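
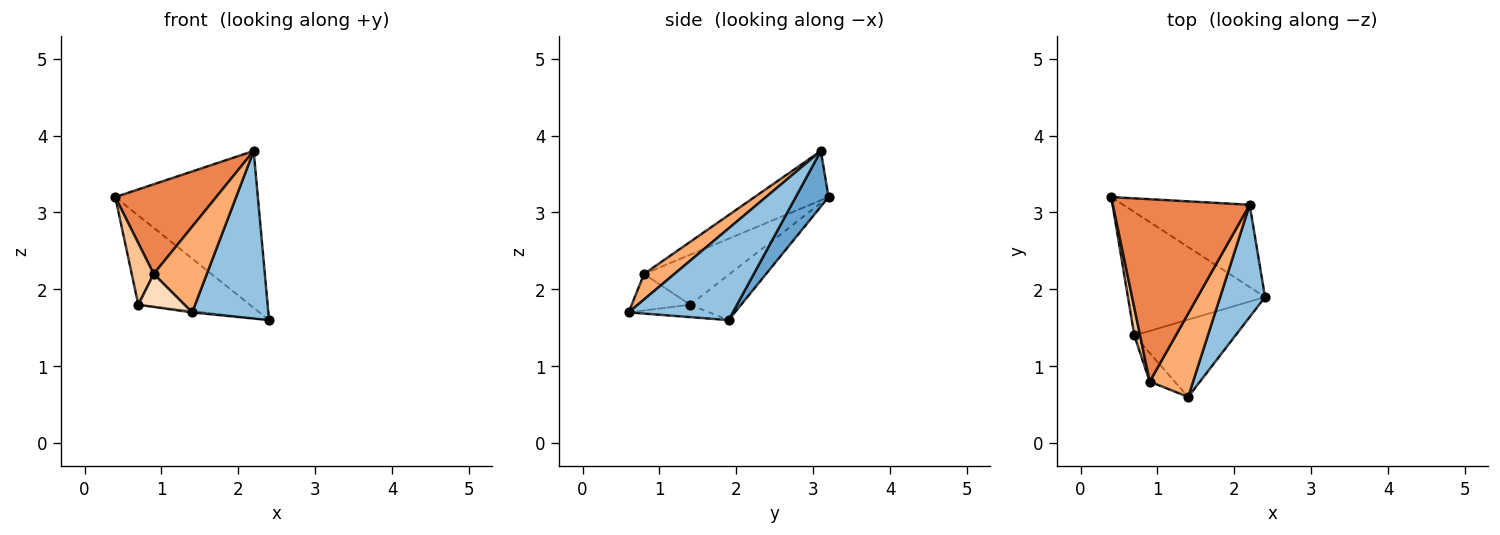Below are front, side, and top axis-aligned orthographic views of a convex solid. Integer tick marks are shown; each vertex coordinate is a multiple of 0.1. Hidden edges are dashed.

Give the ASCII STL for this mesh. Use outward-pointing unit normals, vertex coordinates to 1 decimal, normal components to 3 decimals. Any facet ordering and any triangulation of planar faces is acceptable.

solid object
 facet normal 0.200 0.868 -0.455
  outer loop
   vertex 2.2 3.1 3.8
   vertex 2.4 1.9 1.6
   vertex 0.4 3.2 3.2
  endloop
 endfacet
 facet normal 0.751 -0.549 0.368
  outer loop
   vertex 2.2 3.1 3.8
   vertex 1.4 0.6 1.7
   vertex 2.4 1.9 1.6
  endloop
 endfacet
 facet normal -0.259 0.566 -0.783
  outer loop
   vertex 0.7 1.4 1.8
   vertex 0.4 3.2 3.2
   vertex 2.4 1.9 1.6
  endloop
 endfacet
 facet normal -0.122 0.017 -0.992
  outer loop
   vertex 0.7 1.4 1.8
   vertex 2.4 1.9 1.6
   vertex 1.4 0.6 1.7
  endloop
 endfacet
 facet normal -0.308 -0.420 0.854
  outer loop
   vertex 0.9 0.8 2.2
   vertex 2.2 3.1 3.8
   vertex 0.4 3.2 3.2
  endloop
 endfacet
 facet normal 0.380 -0.663 0.645
  outer loop
   vertex 0.9 0.8 2.2
   vertex 1.4 0.6 1.7
   vertex 2.2 3.1 3.8
  endloop
 endfacet
 facet normal -0.963 -0.247 0.111
  outer loop
   vertex 0.9 0.8 2.2
   vertex 0.4 3.2 3.2
   vertex 0.7 1.4 1.8
  endloop
 endfacet
 facet normal -0.691 -0.546 -0.473
  outer loop
   vertex 0.9 0.8 2.2
   vertex 0.7 1.4 1.8
   vertex 1.4 0.6 1.7
  endloop
 endfacet
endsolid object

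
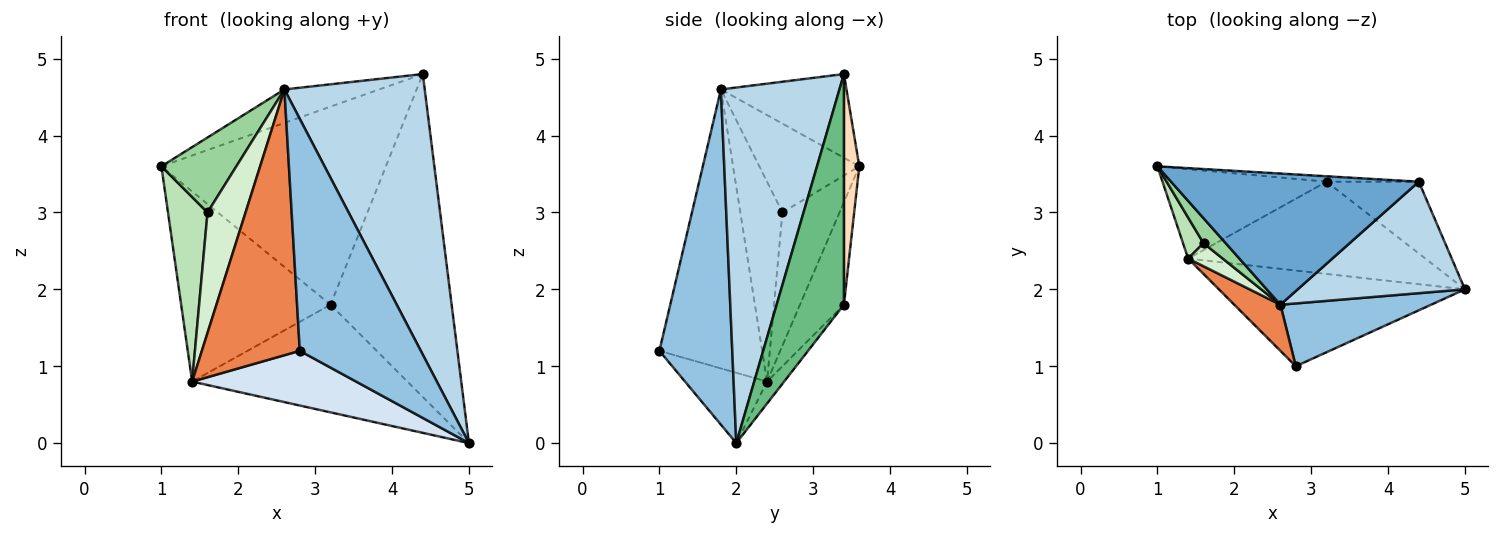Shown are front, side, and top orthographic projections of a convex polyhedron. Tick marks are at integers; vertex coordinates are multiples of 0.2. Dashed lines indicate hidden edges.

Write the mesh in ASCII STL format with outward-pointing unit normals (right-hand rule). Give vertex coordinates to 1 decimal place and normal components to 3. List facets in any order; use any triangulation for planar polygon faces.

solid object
 facet normal -0.311 0.235 0.921
  outer loop
   vertex 2.6 1.8 4.6
   vertex 4.4 3.4 4.8
   vertex 1.0 3.6 3.6
  endloop
 endfacet
 facet normal 0.503 -0.835 0.226
  outer loop
   vertex 2.6 1.8 4.6
   vertex 2.8 1.0 1.2
   vertex 5.0 2.0 0.0
  endloop
 endfacet
 facet normal 0.618 -0.731 0.290
  outer loop
   vertex 2.6 1.8 4.6
   vertex 5.0 2.0 0.0
   vertex 4.4 3.4 4.8
  endloop
 endfacet
 facet normal -0.241 -0.482 -0.843
  outer loop
   vertex 1.4 2.4 0.8
   vertex 5.0 2.0 0.0
   vertex 2.8 1.0 1.2
  endloop
 endfacet
 facet normal -0.719 -0.685 0.119
  outer loop
   vertex 1.4 2.4 0.8
   vertex 2.8 1.0 1.2
   vertex 2.6 1.8 4.6
  endloop
 endfacet
 facet normal -0.257 0.874 -0.411
  outer loop
   vertex 3.2 3.4 1.8
   vertex 1.4 2.4 0.8
   vertex 1.0 3.6 3.6
  endloop
 endfacet
 facet normal -0.060 0.758 -0.650
  outer loop
   vertex 3.2 3.4 1.8
   vertex 5.0 2.0 0.0
   vertex 1.4 2.4 0.8
  endloop
 endfacet
 facet normal 0.068 0.997 -0.027
  outer loop
   vertex 3.2 3.4 1.8
   vertex 1.0 3.6 3.6
   vertex 4.4 3.4 4.8
  endloop
 endfacet
 facet normal 0.477 0.858 -0.191
  outer loop
   vertex 3.2 3.4 1.8
   vertex 4.4 3.4 4.8
   vertex 5.0 2.0 0.0
  endloop
 endfacet
 facet normal -0.784 -0.588 0.196
  outer loop
   vertex 1.6 2.6 3.0
   vertex 2.6 1.8 4.6
   vertex 1.0 3.6 3.6
  endloop
 endfacet
 facet normal -0.816 -0.565 0.125
  outer loop
   vertex 1.6 2.6 3.0
   vertex 1.0 3.6 3.6
   vertex 1.4 2.4 0.8
  endloop
 endfacet
 facet normal -0.736 -0.665 0.127
  outer loop
   vertex 1.6 2.6 3.0
   vertex 1.4 2.4 0.8
   vertex 2.6 1.8 4.6
  endloop
 endfacet
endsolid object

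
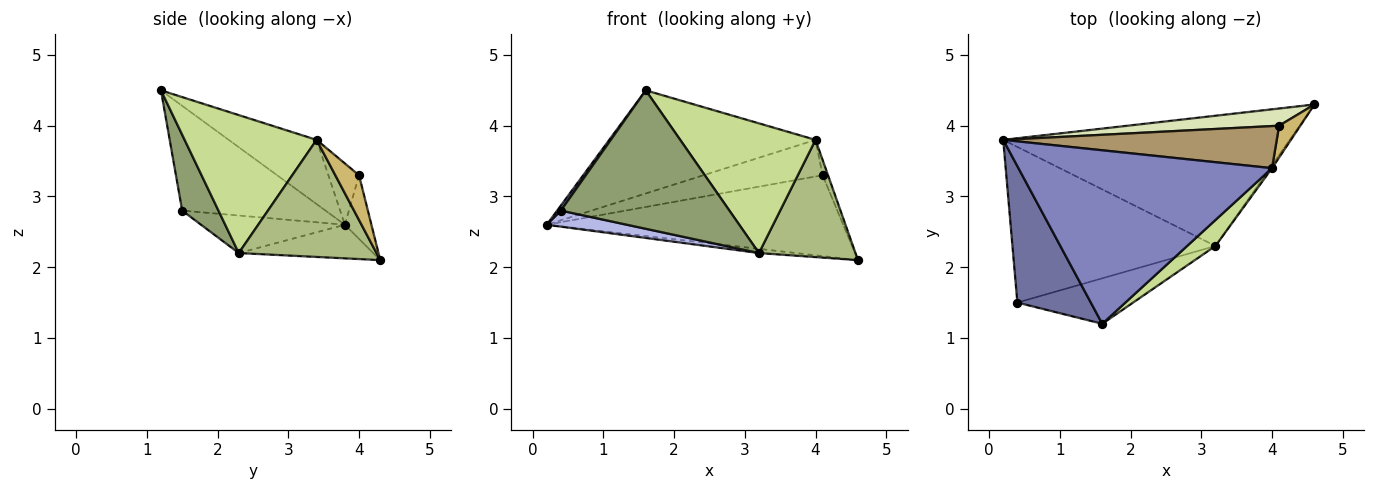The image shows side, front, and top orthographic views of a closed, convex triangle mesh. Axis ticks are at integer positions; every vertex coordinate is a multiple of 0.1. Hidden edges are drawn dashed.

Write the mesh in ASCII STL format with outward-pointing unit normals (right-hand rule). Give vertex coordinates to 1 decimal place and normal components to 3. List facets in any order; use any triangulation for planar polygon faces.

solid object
 facet normal -0.819 -0.021 0.574
  outer loop
   vertex 0.4 1.5 2.8
   vertex 1.6 1.2 4.5
   vertex 0.2 3.8 2.6
  endloop
 endfacet
 facet normal -0.213 0.499 0.840
  outer loop
   vertex 4.0 3.4 3.8
   vertex 0.2 3.8 2.6
   vertex 1.6 1.2 4.5
  endloop
 endfacet
 facet normal -0.116 0.032 -0.993
  outer loop
   vertex 3.2 2.3 2.2
   vertex 0.2 3.8 2.6
   vertex 4.6 4.3 2.1
  endloop
 endfacet
 facet normal -0.181 -0.101 -0.978
  outer loop
   vertex 3.2 2.3 2.2
   vertex 0.4 1.5 2.8
   vertex 0.2 3.8 2.6
  endloop
 endfacet
 facet normal 0.200 -0.931 -0.306
  outer loop
   vertex 3.2 2.3 2.2
   vertex 1.6 1.2 4.5
   vertex 0.4 1.5 2.8
  endloop
 endfacet
 facet normal 0.819 -0.574 -0.015
  outer loop
   vertex 3.2 2.3 2.2
   vertex 4.6 4.3 2.1
   vertex 4.0 3.4 3.8
  endloop
 endfacet
 facet normal 0.691 -0.709 0.142
  outer loop
   vertex 3.2 2.3 2.2
   vertex 4.0 3.4 3.8
   vertex 1.6 1.2 4.5
  endloop
 endfacet
 facet normal -0.087 0.974 0.207
  outer loop
   vertex 4.1 4.0 3.3
   vertex 4.6 4.3 2.1
   vertex 0.2 3.8 2.6
  endloop
 endfacet
 facet normal -0.167 0.647 0.744
  outer loop
   vertex 4.1 4.0 3.3
   vertex 0.2 3.8 2.6
   vertex 4.0 3.4 3.8
  endloop
 endfacet
 facet normal 0.885 0.202 0.419
  outer loop
   vertex 4.1 4.0 3.3
   vertex 4.0 3.4 3.8
   vertex 4.6 4.3 2.1
  endloop
 endfacet
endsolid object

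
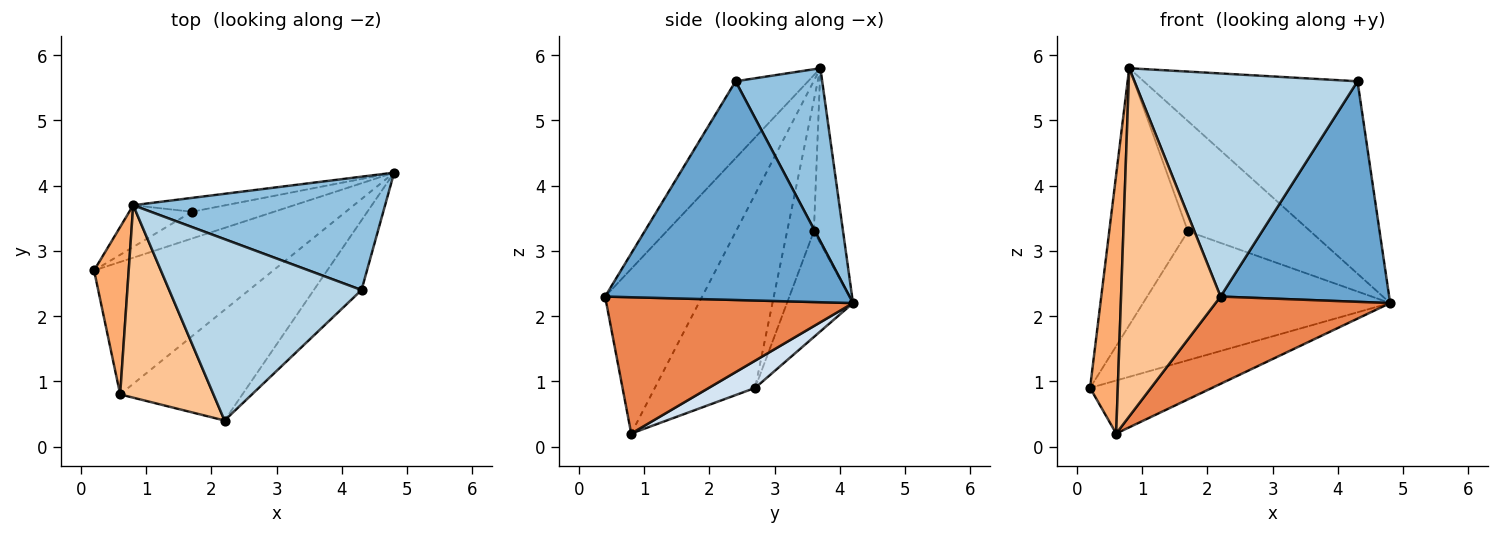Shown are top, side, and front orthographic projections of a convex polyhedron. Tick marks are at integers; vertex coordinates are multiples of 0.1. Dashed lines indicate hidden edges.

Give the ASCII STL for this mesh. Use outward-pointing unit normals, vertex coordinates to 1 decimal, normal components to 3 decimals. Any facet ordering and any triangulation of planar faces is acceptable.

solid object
 facet normal 0.810 -0.559 -0.177
  outer loop
   vertex 4.3 2.4 5.6
   vertex 2.2 0.4 2.3
   vertex 4.8 4.2 2.2
  endloop
 endfacet
 facet normal 0.330 0.814 0.479
  outer loop
   vertex 4.3 2.4 5.6
   vertex 4.8 4.2 2.2
   vertex 0.8 3.7 5.8
  endloop
 endfacet
 facet normal -0.245 -0.752 0.612
  outer loop
   vertex 4.3 2.4 5.6
   vertex 0.8 3.7 5.8
   vertex 2.2 0.4 2.3
  endloop
 endfacet
 facet normal 0.140 0.368 -0.919
  outer loop
   vertex 0.6 0.8 0.2
   vertex 0.2 2.7 0.9
   vertex 4.8 4.2 2.2
  endloop
 endfacet
 facet normal 0.659 -0.466 -0.591
  outer loop
   vertex 0.6 0.8 0.2
   vertex 4.8 4.2 2.2
   vertex 2.2 0.4 2.3
  endloop
 endfacet
 facet normal -0.950 -0.263 0.170
  outer loop
   vertex 0.6 0.8 0.2
   vertex 0.8 3.7 5.8
   vertex 0.2 2.7 0.9
  endloop
 endfacet
 facet normal -0.649 -0.666 0.368
  outer loop
   vertex 0.6 0.8 0.2
   vertex 2.2 0.4 2.3
   vertex 0.8 3.7 5.8
  endloop
 endfacet
 facet normal -0.253 0.947 -0.197
  outer loop
   vertex 1.7 3.6 3.3
   vertex 4.8 4.2 2.2
   vertex 0.2 2.7 0.9
  endloop
 endfacet
 facet normal -0.318 0.936 -0.152
  outer loop
   vertex 1.7 3.6 3.3
   vertex 0.2 2.7 0.9
   vertex 0.8 3.7 5.8
  endloop
 endfacet
 facet normal -0.230 0.966 -0.121
  outer loop
   vertex 1.7 3.6 3.3
   vertex 0.8 3.7 5.8
   vertex 4.8 4.2 2.2
  endloop
 endfacet
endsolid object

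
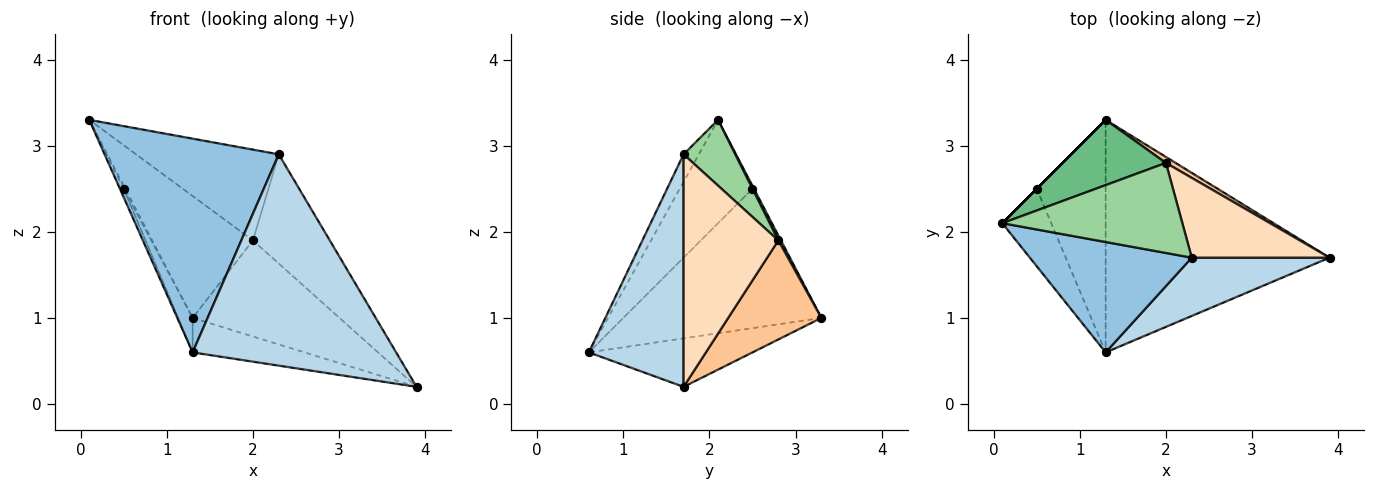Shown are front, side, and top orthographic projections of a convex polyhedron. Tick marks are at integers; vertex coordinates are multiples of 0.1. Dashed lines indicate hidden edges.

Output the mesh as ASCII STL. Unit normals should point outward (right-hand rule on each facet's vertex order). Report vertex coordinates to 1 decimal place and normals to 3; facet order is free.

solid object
 facet normal -0.209 0.143 -0.967
  outer loop
   vertex 1.3 3.3 1.0
   vertex 3.9 1.7 0.2
   vertex 1.3 0.6 0.6
  endloop
 endfacet
 facet normal -0.078 -0.886 0.457
  outer loop
   vertex 2.3 1.7 2.9
   vertex 0.1 2.1 3.3
   vertex 1.3 0.6 0.6
  endloop
 endfacet
 facet normal 0.409 -0.879 0.243
  outer loop
   vertex 2.3 1.7 2.9
   vertex 1.3 0.6 0.6
   vertex 3.9 1.7 0.2
  endloop
 endfacet
 facet normal -0.903 0.048 -0.428
  outer loop
   vertex 0.5 2.5 2.5
   vertex 1.3 0.6 0.6
   vertex 0.1 2.1 3.3
  endloop
 endfacet
 facet normal -0.707 0.707 0.000
  outer loop
   vertex 0.5 2.5 2.5
   vertex 0.1 2.1 3.3
   vertex 1.3 3.3 1.0
  endloop
 endfacet
 facet normal -0.895 0.066 -0.442
  outer loop
   vertex 0.5 2.5 2.5
   vertex 1.3 3.3 1.0
   vertex 1.3 0.6 0.6
  endloop
 endfacet
 facet normal 0.535 0.843 0.052
  outer loop
   vertex 2.0 2.8 1.9
   vertex 3.9 1.7 0.2
   vertex 1.3 3.3 1.0
  endloop
 endfacet
 facet normal 0.705 0.572 0.418
  outer loop
   vertex 2.0 2.8 1.9
   vertex 2.3 1.7 2.9
   vertex 3.9 1.7 0.2
  endloop
 endfacet
 facet normal 0.023 0.881 0.472
  outer loop
   vertex 2.0 2.8 1.9
   vertex 1.3 3.3 1.0
   vertex 0.1 2.1 3.3
  endloop
 endfacet
 facet normal 0.249 0.688 0.682
  outer loop
   vertex 2.0 2.8 1.9
   vertex 0.1 2.1 3.3
   vertex 2.3 1.7 2.9
  endloop
 endfacet
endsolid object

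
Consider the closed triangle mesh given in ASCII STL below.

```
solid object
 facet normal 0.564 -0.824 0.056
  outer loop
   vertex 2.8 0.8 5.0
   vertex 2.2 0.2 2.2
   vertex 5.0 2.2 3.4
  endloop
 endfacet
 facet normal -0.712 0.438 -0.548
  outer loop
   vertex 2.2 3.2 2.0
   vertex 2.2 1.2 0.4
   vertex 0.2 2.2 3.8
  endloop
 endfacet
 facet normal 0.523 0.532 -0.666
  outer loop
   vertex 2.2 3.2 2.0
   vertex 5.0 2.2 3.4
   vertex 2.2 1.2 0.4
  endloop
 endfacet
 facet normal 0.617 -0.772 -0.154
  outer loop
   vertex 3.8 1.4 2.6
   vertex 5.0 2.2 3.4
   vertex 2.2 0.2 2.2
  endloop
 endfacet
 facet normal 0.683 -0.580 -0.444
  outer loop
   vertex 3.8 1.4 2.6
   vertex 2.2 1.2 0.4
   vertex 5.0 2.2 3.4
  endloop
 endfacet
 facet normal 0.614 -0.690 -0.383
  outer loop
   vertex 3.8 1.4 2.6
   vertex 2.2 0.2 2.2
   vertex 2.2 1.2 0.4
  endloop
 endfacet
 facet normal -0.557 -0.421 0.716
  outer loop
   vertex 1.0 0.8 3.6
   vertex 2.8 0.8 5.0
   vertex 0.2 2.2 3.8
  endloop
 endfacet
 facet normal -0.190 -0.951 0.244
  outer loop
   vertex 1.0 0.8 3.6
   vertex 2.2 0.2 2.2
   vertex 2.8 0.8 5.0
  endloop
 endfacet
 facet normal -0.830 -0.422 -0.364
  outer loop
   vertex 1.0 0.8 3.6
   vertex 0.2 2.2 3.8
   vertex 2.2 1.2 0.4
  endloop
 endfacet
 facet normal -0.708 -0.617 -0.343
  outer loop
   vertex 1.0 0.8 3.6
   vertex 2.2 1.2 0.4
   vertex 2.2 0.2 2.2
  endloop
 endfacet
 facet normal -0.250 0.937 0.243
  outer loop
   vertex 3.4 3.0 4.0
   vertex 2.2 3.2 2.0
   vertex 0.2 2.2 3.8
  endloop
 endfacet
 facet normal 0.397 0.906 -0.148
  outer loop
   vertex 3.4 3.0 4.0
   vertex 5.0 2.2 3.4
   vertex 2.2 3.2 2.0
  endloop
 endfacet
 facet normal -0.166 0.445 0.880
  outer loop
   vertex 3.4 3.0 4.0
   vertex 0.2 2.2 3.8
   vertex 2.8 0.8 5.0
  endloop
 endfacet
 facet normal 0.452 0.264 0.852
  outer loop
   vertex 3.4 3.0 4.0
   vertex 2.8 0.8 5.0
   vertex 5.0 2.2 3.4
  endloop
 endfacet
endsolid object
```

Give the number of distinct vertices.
9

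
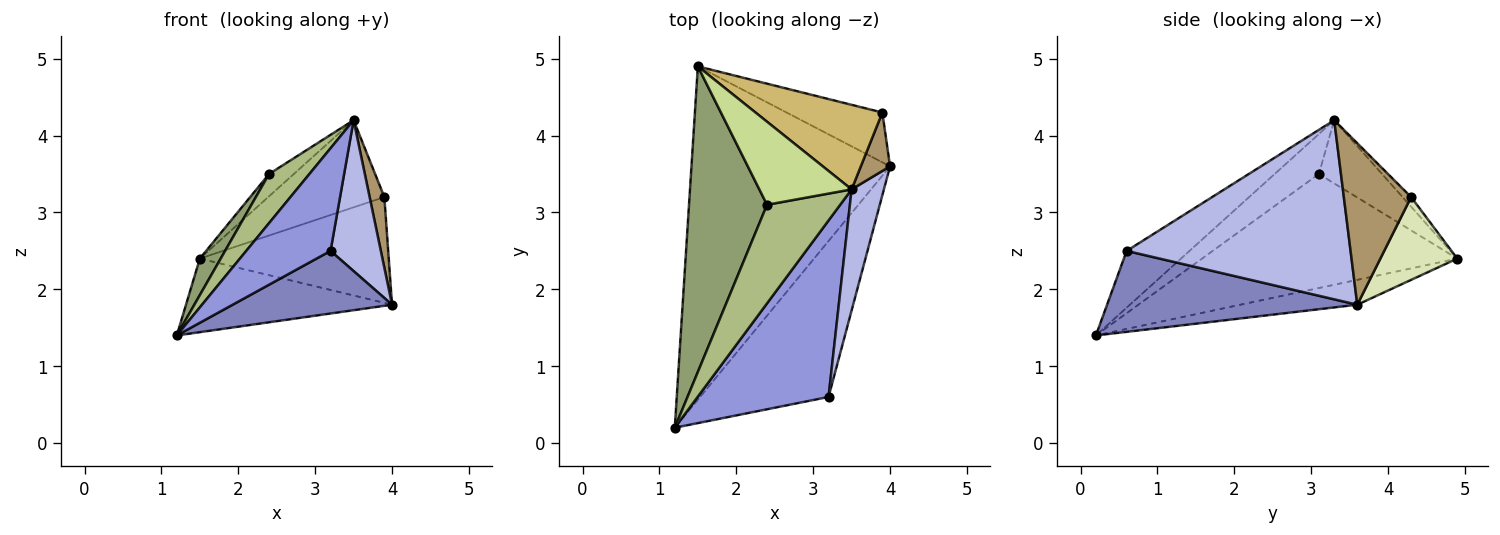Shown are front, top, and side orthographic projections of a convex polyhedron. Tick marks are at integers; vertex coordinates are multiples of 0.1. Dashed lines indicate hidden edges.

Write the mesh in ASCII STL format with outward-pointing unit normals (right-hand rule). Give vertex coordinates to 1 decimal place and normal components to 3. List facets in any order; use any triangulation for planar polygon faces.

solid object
 facet normal -0.121 0.214 -0.969
  outer loop
   vertex 1.5 4.9 2.4
   vertex 4.0 3.6 1.8
   vertex 1.2 0.2 1.4
  endloop
 endfacet
 facet normal 0.505 -0.322 -0.801
  outer loop
   vertex 3.2 0.6 2.5
   vertex 1.2 0.2 1.4
   vertex 4.0 3.6 1.8
  endloop
 endfacet
 facet normal -0.351 -0.471 0.809
  outer loop
   vertex 3.2 0.6 2.5
   vertex 3.5 3.3 4.2
   vertex 1.2 0.2 1.4
  endloop
 endfacet
 facet normal 0.961 -0.216 0.173
  outer loop
   vertex 3.2 0.6 2.5
   vertex 4.0 3.6 1.8
   vertex 3.5 3.3 4.2
  endloop
 endfacet
 facet normal -0.823 -0.067 0.563
  outer loop
   vertex 2.4 3.1 3.5
   vertex 1.5 4.9 2.4
   vertex 1.2 0.2 1.4
  endloop
 endfacet
 facet normal -0.439 -0.401 0.804
  outer loop
   vertex 2.4 3.1 3.5
   vertex 1.2 0.2 1.4
   vertex 3.5 3.3 4.2
  endloop
 endfacet
 facet normal -0.552 0.216 0.805
  outer loop
   vertex 2.4 3.1 3.5
   vertex 3.5 3.3 4.2
   vertex 1.5 4.9 2.4
  endloop
 endfacet
 facet normal 0.346 0.849 -0.400
  outer loop
   vertex 3.9 4.3 3.2
   vertex 4.0 3.6 1.8
   vertex 1.5 4.9 2.4
  endloop
 endfacet
 facet normal 0.962 -0.211 0.174
  outer loop
   vertex 3.9 4.3 3.2
   vertex 3.5 3.3 4.2
   vertex 4.0 3.6 1.8
  endloop
 endfacet
 facet normal -0.053 0.717 0.696
  outer loop
   vertex 3.9 4.3 3.2
   vertex 1.5 4.9 2.4
   vertex 3.5 3.3 4.2
  endloop
 endfacet
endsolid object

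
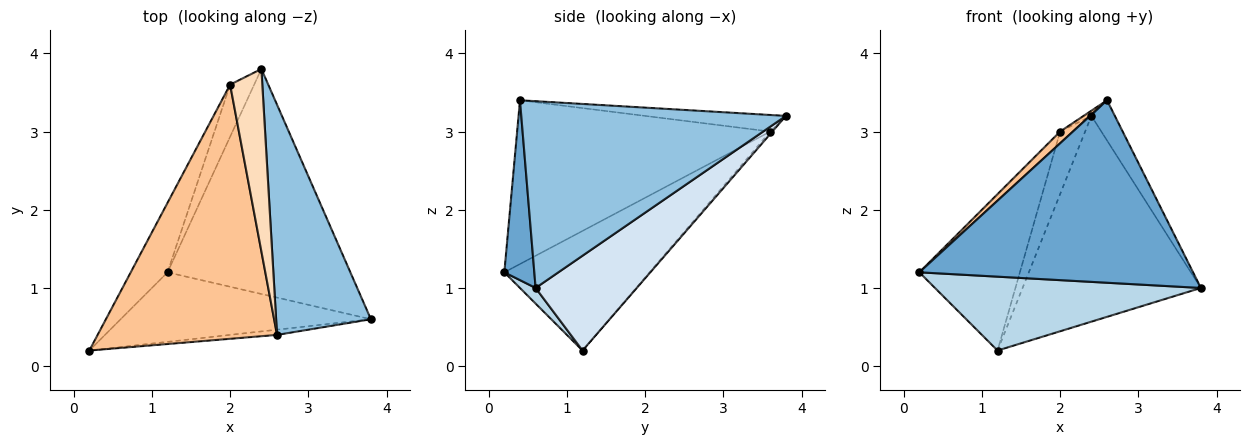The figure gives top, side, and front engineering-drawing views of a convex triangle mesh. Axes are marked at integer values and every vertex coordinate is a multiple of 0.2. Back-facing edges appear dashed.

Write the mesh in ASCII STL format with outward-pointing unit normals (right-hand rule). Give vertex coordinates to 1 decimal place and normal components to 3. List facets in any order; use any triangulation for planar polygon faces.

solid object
 facet normal 0.109 -0.994 -0.028
  outer loop
   vertex 2.6 0.4 3.4
   vertex 0.2 0.2 1.2
   vertex 3.8 0.6 1.0
  endloop
 endfacet
 facet normal 0.889 0.079 0.451
  outer loop
   vertex 2.6 0.4 3.4
   vertex 3.8 0.6 1.0
   vertex 2.4 3.8 3.2
  endloop
 endfacet
 facet normal 0.043 -0.728 -0.685
  outer loop
   vertex 1.2 1.2 0.2
   vertex 3.8 0.6 1.0
   vertex 0.2 0.2 1.2
  endloop
 endfacet
 facet normal 0.358 0.630 -0.689
  outer loop
   vertex 1.2 1.2 0.2
   vertex 2.4 3.8 3.2
   vertex 3.8 0.6 1.0
  endloop
 endfacet
 facet normal -0.797 0.552 -0.245
  outer loop
   vertex 2.0 3.6 3.0
   vertex 1.2 1.2 0.2
   vertex 0.2 0.2 1.2
  endloop
 endfacet
 facet normal -0.064 0.767 -0.639
  outer loop
   vertex 2.0 3.6 3.0
   vertex 2.4 3.8 3.2
   vertex 1.2 1.2 0.2
  endloop
 endfacet
 facet normal -0.674 -0.034 0.738
  outer loop
   vertex 2.0 3.6 3.0
   vertex 0.2 0.2 1.2
   vertex 2.6 0.4 3.4
  endloop
 endfacet
 facet normal -0.457 0.025 0.889
  outer loop
   vertex 2.0 3.6 3.0
   vertex 2.6 0.4 3.4
   vertex 2.4 3.8 3.2
  endloop
 endfacet
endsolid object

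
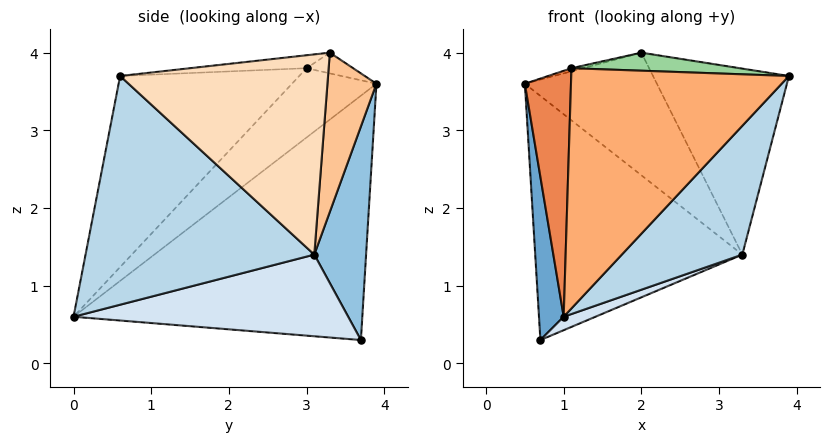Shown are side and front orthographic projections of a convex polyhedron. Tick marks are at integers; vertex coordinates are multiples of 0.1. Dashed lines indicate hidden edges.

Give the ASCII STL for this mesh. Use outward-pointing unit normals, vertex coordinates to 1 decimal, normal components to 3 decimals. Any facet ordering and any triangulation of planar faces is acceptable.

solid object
 facet normal -0.995 -0.085 -0.055
  outer loop
   vertex 0.7 3.7 0.3
   vertex 1.0 0.0 0.6
   vertex 0.5 3.9 3.6
  endloop
 endfacet
 facet normal 0.242 0.969 -0.044
  outer loop
   vertex 3.3 3.1 1.4
   vertex 0.7 3.7 0.3
   vertex 0.5 3.9 3.6
  endloop
 endfacet
 facet normal 0.712 -0.375 -0.594
  outer loop
   vertex 3.3 3.1 1.4
   vertex 3.9 0.6 3.7
   vertex 1.0 0.0 0.6
  endloop
 endfacet
 facet normal 0.381 -0.044 -0.924
  outer loop
   vertex 3.3 3.1 1.4
   vertex 1.0 0.0 0.6
   vertex 0.7 3.7 0.3
  endloop
 endfacet
 facet normal -0.792 -0.433 0.430
  outer loop
   vertex 1.1 3.0 3.8
   vertex 0.5 3.9 3.6
   vertex 1.0 0.0 0.6
  endloop
 endfacet
 facet normal -0.510 -0.620 0.597
  outer loop
   vertex 1.1 3.0 3.8
   vertex 1.0 0.0 0.6
   vertex 3.9 0.6 3.7
  endloop
 endfacet
 facet normal 0.346 0.933 0.101
  outer loop
   vertex 2.0 3.3 4.0
   vertex 3.3 3.1 1.4
   vertex 0.5 3.9 3.6
  endloop
 endfacet
 facet normal 0.783 0.512 0.352
  outer loop
   vertex 2.0 3.3 4.0
   vertex 3.9 0.6 3.7
   vertex 3.3 3.1 1.4
  endloop
 endfacet
 facet normal -0.235 0.059 0.970
  outer loop
   vertex 2.0 3.3 4.0
   vertex 0.5 3.9 3.6
   vertex 1.1 3.0 3.8
  endloop
 endfacet
 facet normal -0.145 -0.210 0.967
  outer loop
   vertex 2.0 3.3 4.0
   vertex 1.1 3.0 3.8
   vertex 3.9 0.6 3.7
  endloop
 endfacet
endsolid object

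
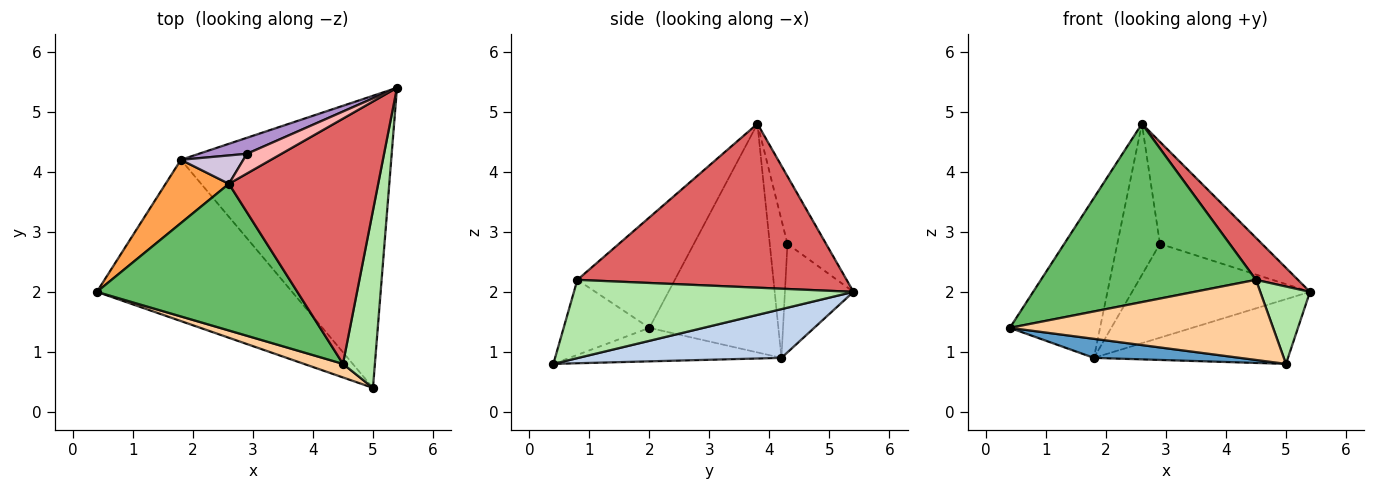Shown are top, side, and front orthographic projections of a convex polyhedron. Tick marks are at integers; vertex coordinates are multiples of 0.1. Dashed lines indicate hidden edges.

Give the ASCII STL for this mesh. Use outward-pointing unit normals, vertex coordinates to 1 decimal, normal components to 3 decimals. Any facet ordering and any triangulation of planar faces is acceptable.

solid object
 facet normal -0.168 -0.116 -0.979
  outer loop
   vertex 1.8 4.2 0.9
   vertex 5.0 0.4 0.8
   vertex 0.4 2.0 1.4
  endloop
 endfacet
 facet normal 0.221 0.211 -0.952
  outer loop
   vertex 1.8 4.2 0.9
   vertex 5.4 5.4 2.0
   vertex 5.0 0.4 0.8
  endloop
 endfacet
 facet normal -0.799 0.559 0.221
  outer loop
   vertex 1.8 4.2 0.9
   vertex 0.4 2.0 1.4
   vertex 2.6 3.8 4.8
  endloop
 endfacet
 facet normal -0.306 -0.939 0.159
  outer loop
   vertex 4.5 0.8 2.2
   vertex 0.4 2.0 1.4
   vertex 5.0 0.4 0.8
  endloop
 endfacet
 facet normal -0.330 -0.729 0.600
  outer loop
   vertex 4.5 0.8 2.2
   vertex 2.6 3.8 4.8
   vertex 0.4 2.0 1.4
  endloop
 endfacet
 facet normal 0.914 -0.163 0.373
  outer loop
   vertex 4.5 0.8 2.2
   vertex 5.0 0.4 0.8
   vertex 5.4 5.4 2.0
  endloop
 endfacet
 facet normal 0.734 -0.115 0.669
  outer loop
   vertex 4.5 0.8 2.2
   vertex 5.4 5.4 2.0
   vertex 2.6 3.8 4.8
  endloop
 endfacet
 facet normal -0.348 0.920 0.178
  outer loop
   vertex 2.9 4.3 2.8
   vertex 2.6 3.8 4.8
   vertex 5.4 5.4 2.0
  endloop
 endfacet
 facet normal -0.355 0.921 0.157
  outer loop
   vertex 2.9 4.3 2.8
   vertex 5.4 5.4 2.0
   vertex 1.8 4.2 0.9
  endloop
 endfacet
 facet normal -0.378 0.910 0.171
  outer loop
   vertex 2.9 4.3 2.8
   vertex 1.8 4.2 0.9
   vertex 2.6 3.8 4.8
  endloop
 endfacet
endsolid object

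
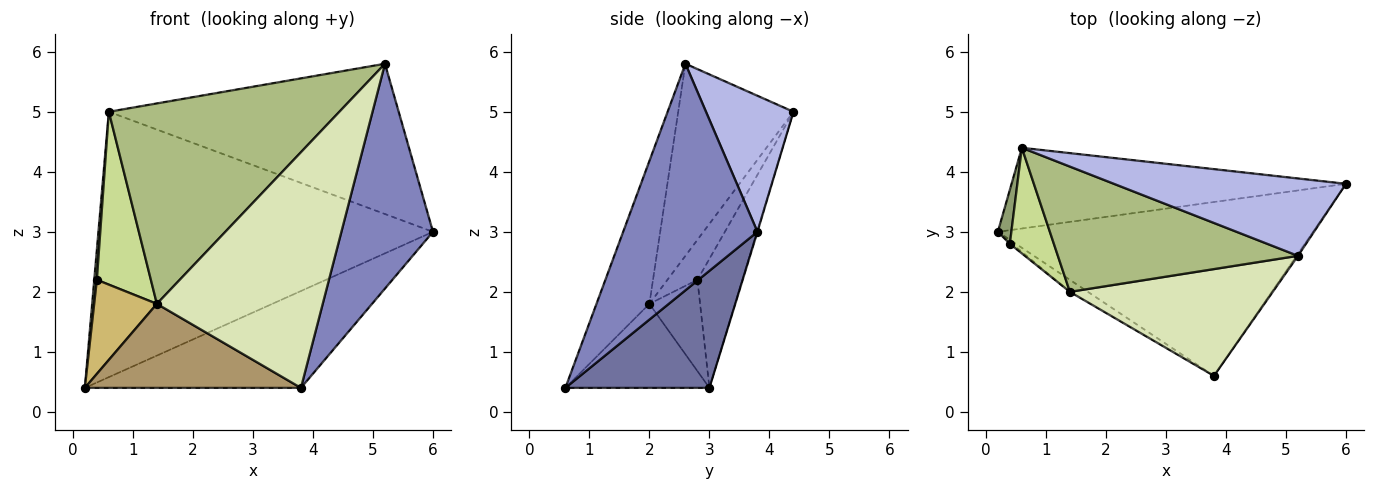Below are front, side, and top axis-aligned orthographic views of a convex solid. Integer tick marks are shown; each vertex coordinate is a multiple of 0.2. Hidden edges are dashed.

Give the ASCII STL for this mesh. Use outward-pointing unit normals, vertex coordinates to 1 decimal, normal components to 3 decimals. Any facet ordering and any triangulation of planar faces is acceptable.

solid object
 facet normal 0.309 0.463 -0.831
  outer loop
   vertex 3.8 0.6 0.4
   vertex 0.2 3.0 0.4
   vertex 6.0 3.8 3.0
  endloop
 endfacet
 facet normal 0.826 -0.563 -0.005
  outer loop
   vertex 5.2 2.6 5.8
   vertex 3.8 0.6 0.4
   vertex 6.0 3.8 3.0
  endloop
 endfacet
 facet normal -0.001 0.957 -0.291
  outer loop
   vertex 0.6 4.4 5.0
   vertex 6.0 3.8 3.0
   vertex 0.2 3.0 0.4
  endloop
 endfacet
 facet normal 0.259 0.859 0.442
  outer loop
   vertex 0.6 4.4 5.0
   vertex 5.2 2.6 5.8
   vertex 6.0 3.8 3.0
  endloop
 endfacet
 facet normal -0.993 -0.058 0.104
  outer loop
   vertex 0.4 2.8 2.2
   vertex 0.6 4.4 5.0
   vertex 0.2 3.0 0.4
  endloop
 endfacet
 facet normal -0.390 -0.781 0.488
  outer loop
   vertex 1.4 2.0 1.8
   vertex 5.2 2.6 5.8
   vertex 0.6 4.4 5.0
  endloop
 endfacet
 facet normal -0.428 -0.771 0.471
  outer loop
   vertex 1.4 2.0 1.8
   vertex 0.6 4.4 5.0
   vertex 0.4 2.8 2.2
  endloop
 endfacet
 facet normal -0.279 -0.875 0.396
  outer loop
   vertex 1.4 2.0 1.8
   vertex 3.8 0.6 0.4
   vertex 5.2 2.6 5.8
  endloop
 endfacet
 facet normal -0.551 -0.826 -0.118
  outer loop
   vertex 1.4 2.0 1.8
   vertex 0.2 3.0 0.4
   vertex 3.8 0.6 0.4
  endloop
 endfacet
 facet normal -0.629 -0.778 -0.017
  outer loop
   vertex 1.4 2.0 1.8
   vertex 0.4 2.8 2.2
   vertex 0.2 3.0 0.4
  endloop
 endfacet
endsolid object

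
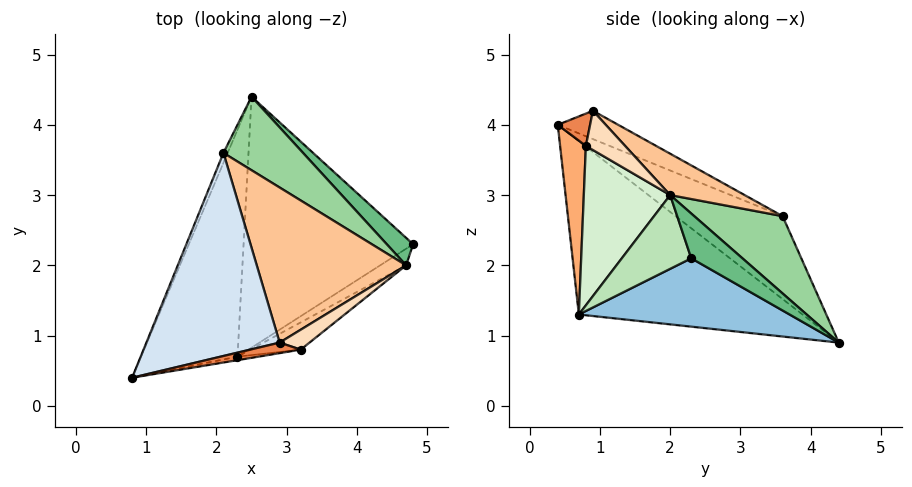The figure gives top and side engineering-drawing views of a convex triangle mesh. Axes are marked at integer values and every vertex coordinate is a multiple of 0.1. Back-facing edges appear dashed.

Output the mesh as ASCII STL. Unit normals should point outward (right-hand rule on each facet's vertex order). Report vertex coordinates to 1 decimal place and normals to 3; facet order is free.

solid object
 facet normal -0.874 -0.005 -0.486
  outer loop
   vertex 2.3 0.7 1.3
   vertex 0.8 0.4 4.0
   vertex 2.5 4.4 0.9
  endloop
 endfacet
 facet normal 0.371 -0.120 -0.921
  outer loop
   vertex 2.3 0.7 1.3
   vertex 2.5 4.4 0.9
   vertex 4.8 2.3 2.1
  endloop
 endfacet
 facet normal -0.932 0.359 -0.047
  outer loop
   vertex 2.1 3.6 2.7
   vertex 2.5 4.4 0.9
   vertex 0.8 0.4 4.0
  endloop
 endfacet
 facet normal -0.187 0.434 0.881
  outer loop
   vertex 2.1 3.6 2.7
   vertex 0.8 0.4 4.0
   vertex 2.9 0.9 4.2
  endloop
 endfacet
 facet normal 0.193 -0.933 0.303
  outer loop
   vertex 3.2 0.8 3.7
   vertex 2.9 0.9 4.2
   vertex 0.8 0.4 4.0
  endloop
 endfacet
 facet normal 0.162 -0.987 -0.020
  outer loop
   vertex 3.2 0.8 3.7
   vertex 0.8 0.4 4.0
   vertex 2.3 0.7 1.3
  endloop
 endfacet
 facet normal 0.227 0.524 0.821
  outer loop
   vertex 4.7 2.0 3.0
   vertex 2.1 3.6 2.7
   vertex 2.9 0.9 4.2
  endloop
 endfacet
 facet normal 0.670 -0.540 0.510
  outer loop
   vertex 4.7 2.0 3.0
   vertex 2.9 0.9 4.2
   vertex 3.2 0.8 3.7
  endloop
 endfacet
 facet normal 0.543 0.777 0.319
  outer loop
   vertex 4.7 2.0 3.0
   vertex 4.8 2.3 2.1
   vertex 2.5 4.4 0.9
  endloop
 endfacet
 facet normal 0.432 0.785 0.445
  outer loop
   vertex 4.7 2.0 3.0
   vertex 2.5 4.4 0.9
   vertex 2.1 3.6 2.7
  endloop
 endfacet
 facet normal 0.573 -0.795 -0.201
  outer loop
   vertex 4.7 2.0 3.0
   vertex 2.3 0.7 1.3
   vertex 4.8 2.3 2.1
  endloop
 endfacet
 facet normal 0.563 -0.807 -0.177
  outer loop
   vertex 4.7 2.0 3.0
   vertex 3.2 0.8 3.7
   vertex 2.3 0.7 1.3
  endloop
 endfacet
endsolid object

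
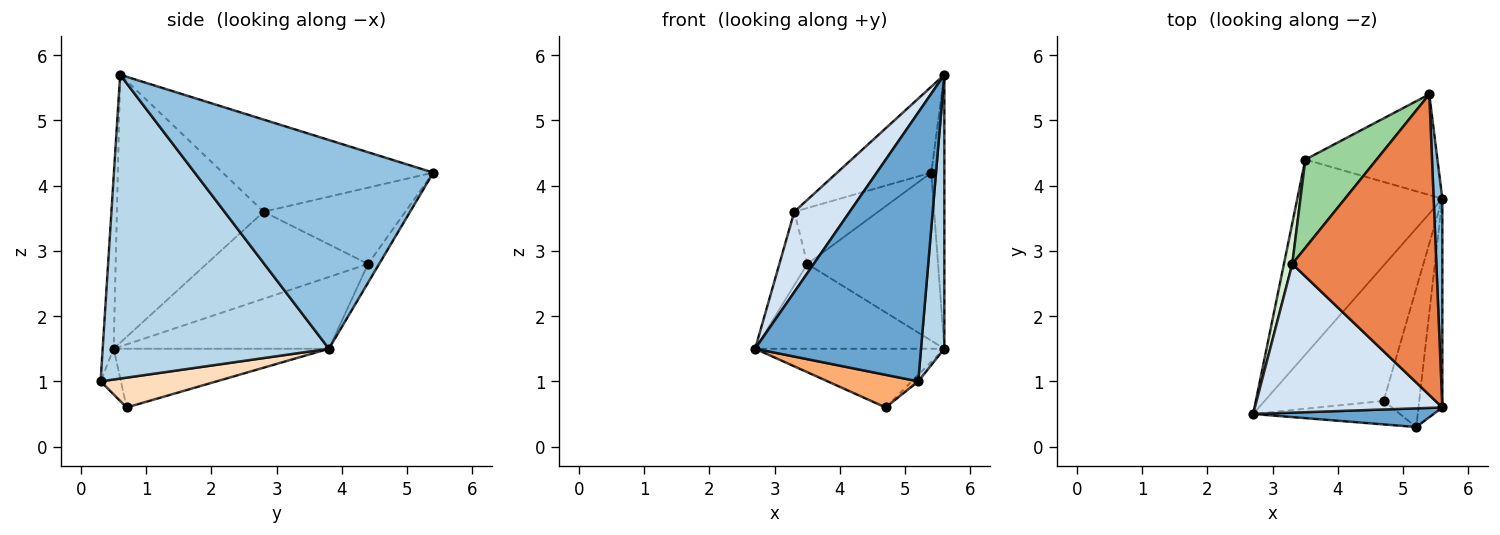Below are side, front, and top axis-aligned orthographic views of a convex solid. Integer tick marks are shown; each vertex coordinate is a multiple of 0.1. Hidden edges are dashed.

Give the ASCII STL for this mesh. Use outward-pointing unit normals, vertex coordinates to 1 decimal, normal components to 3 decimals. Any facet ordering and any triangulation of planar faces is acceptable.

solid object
 facet normal -0.066 -0.995 0.069
  outer loop
   vertex 5.2 0.3 1.0
   vertex 5.6 0.6 5.7
   vertex 2.7 0.5 1.5
  endloop
 endfacet
 facet normal 0.998 0.055 0.042
  outer loop
   vertex 5.6 3.8 1.5
   vertex 5.4 5.4 4.2
   vertex 5.6 0.6 5.7
  endloop
 endfacet
 facet normal 0.992 -0.102 -0.078
  outer loop
   vertex 5.6 3.8 1.5
   vertex 5.6 0.6 5.7
   vertex 5.2 0.3 1.0
  endloop
 endfacet
 facet normal -0.783 -0.296 0.548
  outer loop
   vertex 3.3 2.8 3.6
   vertex 2.7 0.5 1.5
   vertex 5.6 0.6 5.7
  endloop
 endfacet
 facet normal -0.524 0.234 0.819
  outer loop
   vertex 3.3 2.8 3.6
   vertex 5.6 0.6 5.7
   vertex 5.4 5.4 4.2
  endloop
 endfacet
 facet normal -0.179 -0.798 -0.575
  outer loop
   vertex 4.7 0.7 0.6
   vertex 5.2 0.3 1.0
   vertex 2.7 0.5 1.5
  endloop
 endfacet
 facet normal -0.412 0.362 -0.836
  outer loop
   vertex 4.7 0.7 0.6
   vertex 2.7 0.5 1.5
   vertex 5.6 3.8 1.5
  endloop
 endfacet
 facet normal 0.642 0.036 -0.766
  outer loop
   vertex 4.7 0.7 0.6
   vertex 5.6 3.8 1.5
   vertex 5.2 0.3 1.0
  endloop
 endfacet
 facet normal -0.073 0.856 -0.512
  outer loop
   vertex 3.5 4.4 2.8
   vertex 5.4 5.4 4.2
   vertex 5.6 3.8 1.5
  endloop
 endfacet
 facet normal -0.671 0.397 0.627
  outer loop
   vertex 3.5 4.4 2.8
   vertex 3.3 2.8 3.6
   vertex 5.4 5.4 4.2
  endloop
 endfacet
 facet normal -0.413 0.363 -0.835
  outer loop
   vertex 3.5 4.4 2.8
   vertex 5.6 3.8 1.5
   vertex 2.7 0.5 1.5
  endloop
 endfacet
 facet normal -0.981 0.170 0.094
  outer loop
   vertex 3.5 4.4 2.8
   vertex 2.7 0.5 1.5
   vertex 3.3 2.8 3.6
  endloop
 endfacet
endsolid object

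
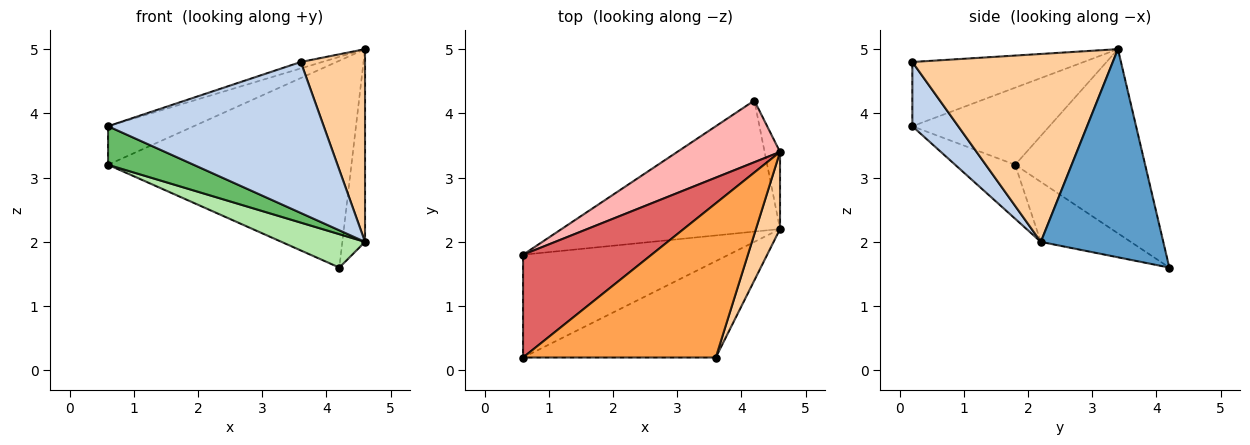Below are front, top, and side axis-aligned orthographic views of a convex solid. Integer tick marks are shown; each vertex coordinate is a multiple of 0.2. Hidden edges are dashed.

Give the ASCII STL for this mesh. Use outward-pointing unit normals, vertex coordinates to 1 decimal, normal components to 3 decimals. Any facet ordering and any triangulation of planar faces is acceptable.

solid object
 facet normal 0.981 0.182 -0.073
  outer loop
   vertex 4.6 3.4 5.0
   vertex 4.6 2.2 2.0
   vertex 4.2 4.2 1.6
  endloop
 endfacet
 facet normal 0.177 -0.830 -0.530
  outer loop
   vertex 3.6 0.2 4.8
   vertex 0.6 0.2 3.8
   vertex 4.6 2.2 2.0
  endloop
 endfacet
 facet normal -0.316 0.039 0.948
  outer loop
   vertex 3.6 0.2 4.8
   vertex 4.6 3.4 5.0
   vertex 0.6 0.2 3.8
  endloop
 endfacet
 facet normal 0.945 -0.303 0.121
  outer loop
   vertex 3.6 0.2 4.8
   vertex 4.6 2.2 2.0
   vertex 4.6 3.4 5.0
  endloop
 endfacet
 facet normal -0.239 -0.341 -0.909
  outer loop
   vertex 0.6 1.8 3.2
   vertex 4.6 2.2 2.0
   vertex 0.6 0.2 3.8
  endloop
 endfacet
 facet normal -0.257 -0.239 -0.936
  outer loop
   vertex 0.6 1.8 3.2
   vertex 4.2 4.2 1.6
   vertex 4.6 2.2 2.0
  endloop
 endfacet
 facet normal -0.490 0.306 0.816
  outer loop
   vertex 0.6 1.8 3.2
   vertex 0.6 0.2 3.8
   vertex 4.6 3.4 5.0
  endloop
 endfacet
 facet normal -0.456 0.853 0.254
  outer loop
   vertex 0.6 1.8 3.2
   vertex 4.6 3.4 5.0
   vertex 4.2 4.2 1.6
  endloop
 endfacet
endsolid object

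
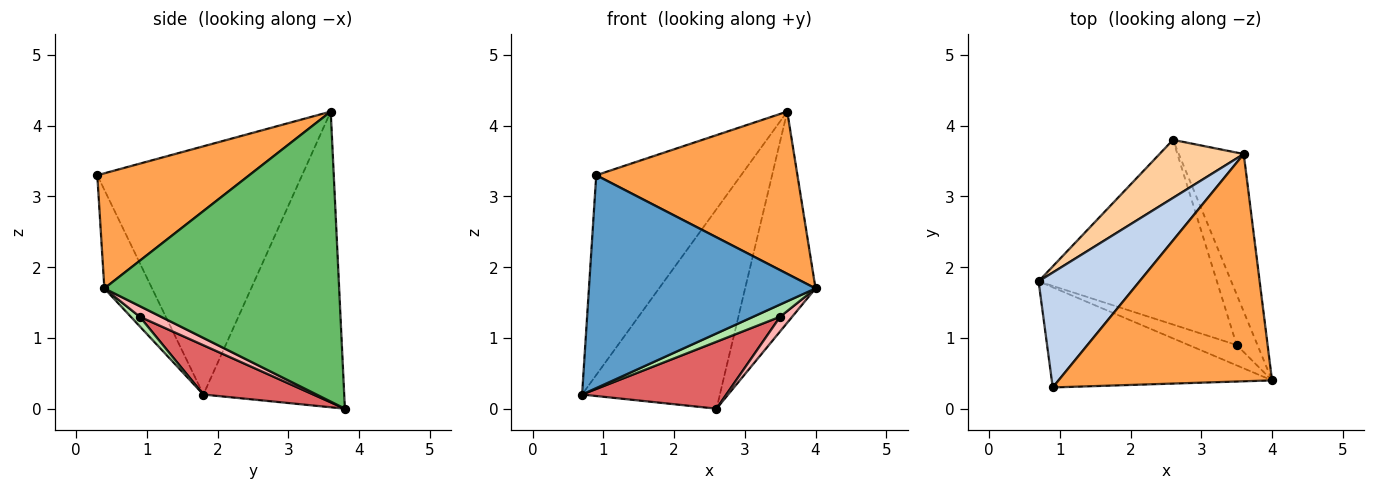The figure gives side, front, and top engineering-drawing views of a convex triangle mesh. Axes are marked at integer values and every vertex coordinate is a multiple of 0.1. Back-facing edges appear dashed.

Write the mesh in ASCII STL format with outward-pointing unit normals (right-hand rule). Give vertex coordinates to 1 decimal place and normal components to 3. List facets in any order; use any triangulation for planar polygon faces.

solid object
 facet normal -0.187 -0.889 -0.418
  outer loop
   vertex 0.9 0.3 3.3
   vertex 0.7 1.8 0.2
   vertex 4.0 0.4 1.7
  endloop
 endfacet
 facet normal -0.775 0.548 0.315
  outer loop
   vertex 0.9 0.3 3.3
   vertex 3.6 3.6 4.2
   vertex 0.7 1.8 0.2
  endloop
 endfacet
 facet normal 0.402 -0.532 0.745
  outer loop
   vertex 0.9 0.3 3.3
   vertex 4.0 0.4 1.7
   vertex 3.6 3.6 4.2
  endloop
 endfacet
 facet normal -0.700 0.685 0.199
  outer loop
   vertex 2.6 3.8 0.0
   vertex 0.7 1.8 0.2
   vertex 3.6 3.6 4.2
  endloop
 endfacet
 facet normal 0.937 0.281 -0.210
  outer loop
   vertex 2.6 3.8 0.0
   vertex 3.6 3.6 4.2
   vertex 4.0 0.4 1.7
  endloop
 endfacet
 facet normal 0.169 -0.507 -0.845
  outer loop
   vertex 3.5 0.9 1.3
   vertex 4.0 0.4 1.7
   vertex 0.7 1.8 0.2
  endloop
 endfacet
 facet normal 0.251 -0.330 -0.910
  outer loop
   vertex 3.5 0.9 1.3
   vertex 0.7 1.8 0.2
   vertex 2.6 3.8 0.0
  endloop
 endfacet
 facet normal 0.440 -0.250 -0.863
  outer loop
   vertex 3.5 0.9 1.3
   vertex 2.6 3.8 0.0
   vertex 4.0 0.4 1.7
  endloop
 endfacet
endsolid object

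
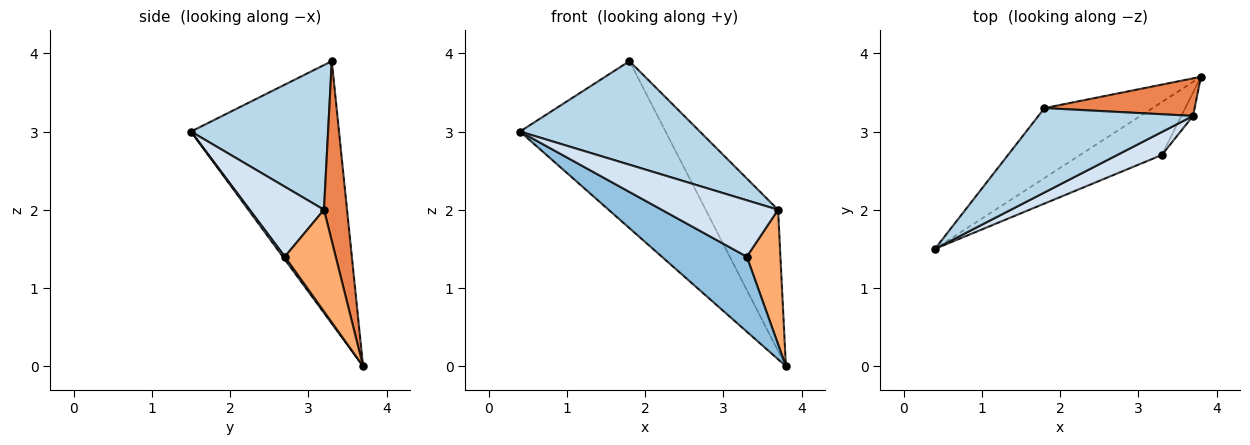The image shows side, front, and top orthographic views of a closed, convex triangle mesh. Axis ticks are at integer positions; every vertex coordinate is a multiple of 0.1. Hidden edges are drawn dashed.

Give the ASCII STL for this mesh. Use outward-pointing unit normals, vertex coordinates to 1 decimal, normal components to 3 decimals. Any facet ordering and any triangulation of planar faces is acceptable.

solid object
 facet normal -0.684 0.673 -0.282
  outer loop
   vertex 1.8 3.3 3.9
   vertex 3.8 3.7 0.0
   vertex 0.4 1.5 3.0
  endloop
 endfacet
 facet normal 0.020 -0.817 -0.576
  outer loop
   vertex 3.3 2.7 1.4
   vertex 0.4 1.5 3.0
   vertex 3.8 3.7 0.0
  endloop
 endfacet
 facet normal 0.509 -0.668 0.544
  outer loop
   vertex 3.7 3.2 2.0
   vertex 1.8 3.3 3.9
   vertex 0.4 1.5 3.0
  endloop
 endfacet
 facet normal 0.509 -0.797 0.325
  outer loop
   vertex 3.7 3.2 2.0
   vertex 0.4 1.5 3.0
   vertex 3.3 2.7 1.4
  endloop
 endfacet
 facet normal 0.294 0.924 0.246
  outer loop
   vertex 3.7 3.2 2.0
   vertex 3.8 3.7 0.0
   vertex 1.8 3.3 3.9
  endloop
 endfacet
 facet normal 0.830 -0.549 -0.096
  outer loop
   vertex 3.7 3.2 2.0
   vertex 3.3 2.7 1.4
   vertex 3.8 3.7 0.0
  endloop
 endfacet
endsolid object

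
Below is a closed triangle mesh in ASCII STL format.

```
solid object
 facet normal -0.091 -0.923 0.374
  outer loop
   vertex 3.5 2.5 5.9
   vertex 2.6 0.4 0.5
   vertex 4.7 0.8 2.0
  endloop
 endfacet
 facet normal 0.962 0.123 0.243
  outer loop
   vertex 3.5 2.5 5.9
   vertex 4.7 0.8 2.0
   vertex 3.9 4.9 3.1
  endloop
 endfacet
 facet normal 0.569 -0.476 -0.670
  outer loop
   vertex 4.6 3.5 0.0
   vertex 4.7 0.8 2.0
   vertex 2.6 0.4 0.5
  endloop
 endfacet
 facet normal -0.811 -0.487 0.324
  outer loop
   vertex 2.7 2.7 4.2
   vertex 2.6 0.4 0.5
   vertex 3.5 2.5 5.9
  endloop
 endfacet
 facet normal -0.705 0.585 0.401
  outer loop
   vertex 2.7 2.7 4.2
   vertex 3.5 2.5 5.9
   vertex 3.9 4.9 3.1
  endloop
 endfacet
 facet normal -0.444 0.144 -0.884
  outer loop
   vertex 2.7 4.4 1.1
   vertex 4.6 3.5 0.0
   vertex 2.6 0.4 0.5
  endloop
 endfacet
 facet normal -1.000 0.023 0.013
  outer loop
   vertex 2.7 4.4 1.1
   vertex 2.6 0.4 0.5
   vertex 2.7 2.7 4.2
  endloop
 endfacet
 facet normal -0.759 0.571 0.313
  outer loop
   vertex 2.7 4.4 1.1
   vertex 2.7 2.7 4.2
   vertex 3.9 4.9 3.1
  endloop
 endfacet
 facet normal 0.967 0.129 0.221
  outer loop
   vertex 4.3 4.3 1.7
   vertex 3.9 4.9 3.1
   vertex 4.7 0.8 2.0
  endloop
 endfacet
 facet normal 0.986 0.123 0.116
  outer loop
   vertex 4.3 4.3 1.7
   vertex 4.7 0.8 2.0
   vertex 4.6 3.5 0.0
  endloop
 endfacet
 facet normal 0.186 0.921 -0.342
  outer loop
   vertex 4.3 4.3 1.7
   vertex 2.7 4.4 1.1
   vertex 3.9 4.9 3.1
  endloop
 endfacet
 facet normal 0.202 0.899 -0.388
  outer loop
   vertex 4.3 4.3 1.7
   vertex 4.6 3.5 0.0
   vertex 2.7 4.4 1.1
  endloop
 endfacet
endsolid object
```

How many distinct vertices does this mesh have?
8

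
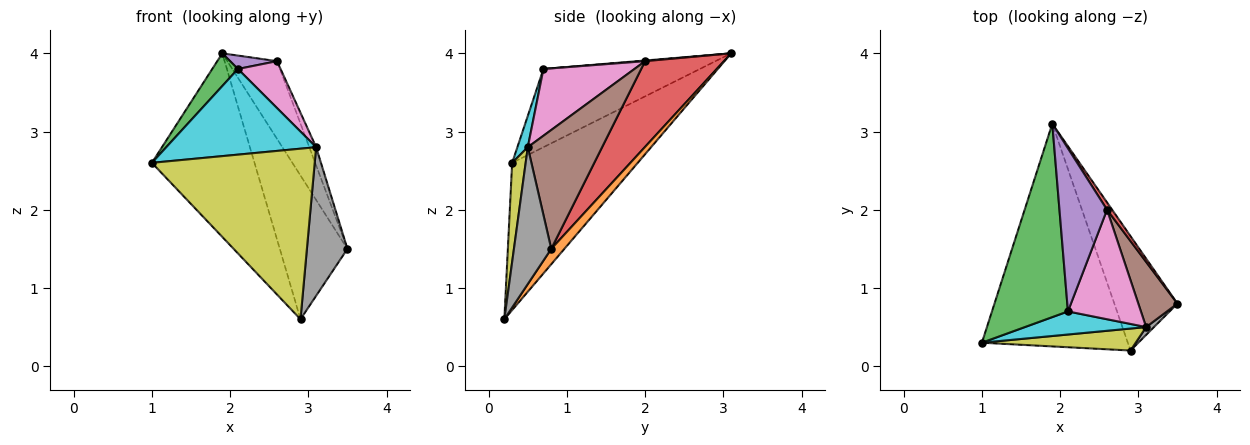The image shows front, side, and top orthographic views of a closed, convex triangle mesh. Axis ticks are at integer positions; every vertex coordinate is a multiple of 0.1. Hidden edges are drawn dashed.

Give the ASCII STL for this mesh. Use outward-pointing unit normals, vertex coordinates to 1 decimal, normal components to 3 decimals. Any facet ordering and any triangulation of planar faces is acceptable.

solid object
 facet normal -0.614 0.502 -0.609
  outer loop
   vertex 2.9 0.2 0.6
   vertex 1.0 0.3 2.6
   vertex 1.9 3.1 4.0
  endloop
 endfacet
 facet normal 0.150 0.774 -0.616
  outer loop
   vertex 2.9 0.2 0.6
   vertex 1.9 3.1 4.0
   vertex 3.5 0.8 1.5
  endloop
 endfacet
 facet normal -0.712 -0.117 0.692
  outer loop
   vertex 2.1 0.7 3.8
   vertex 1.9 3.1 4.0
   vertex 1.0 0.3 2.6
  endloop
 endfacet
 facet normal 0.845 0.533 0.050
  outer loop
   vertex 2.6 2.0 3.9
   vertex 3.5 0.8 1.5
   vertex 1.9 3.1 4.0
  endloop
 endfacet
 facet normal 0.014 -0.082 0.997
  outer loop
   vertex 2.6 2.0 3.9
   vertex 1.9 3.1 4.0
   vertex 2.1 0.7 3.8
  endloop
 endfacet
 facet normal 0.946 0.087 0.311
  outer loop
   vertex 3.1 0.5 2.8
   vertex 3.5 0.8 1.5
   vertex 2.6 2.0 3.9
  endloop
 endfacet
 facet normal 0.643 -0.302 0.704
  outer loop
   vertex 3.1 0.5 2.8
   vertex 2.6 2.0 3.9
   vertex 2.1 0.7 3.8
  endloop
 endfacet
 facet normal 0.677 -0.735 0.039
  outer loop
   vertex 3.1 0.5 2.8
   vertex 2.9 0.2 0.6
   vertex 3.5 0.8 1.5
  endloop
 endfacet
 facet normal 0.082 -0.988 0.127
  outer loop
   vertex 3.1 0.5 2.8
   vertex 1.0 0.3 2.6
   vertex 2.9 0.2 0.6
  endloop
 endfacet
 facet normal 0.067 -0.963 0.260
  outer loop
   vertex 3.1 0.5 2.8
   vertex 2.1 0.7 3.8
   vertex 1.0 0.3 2.6
  endloop
 endfacet
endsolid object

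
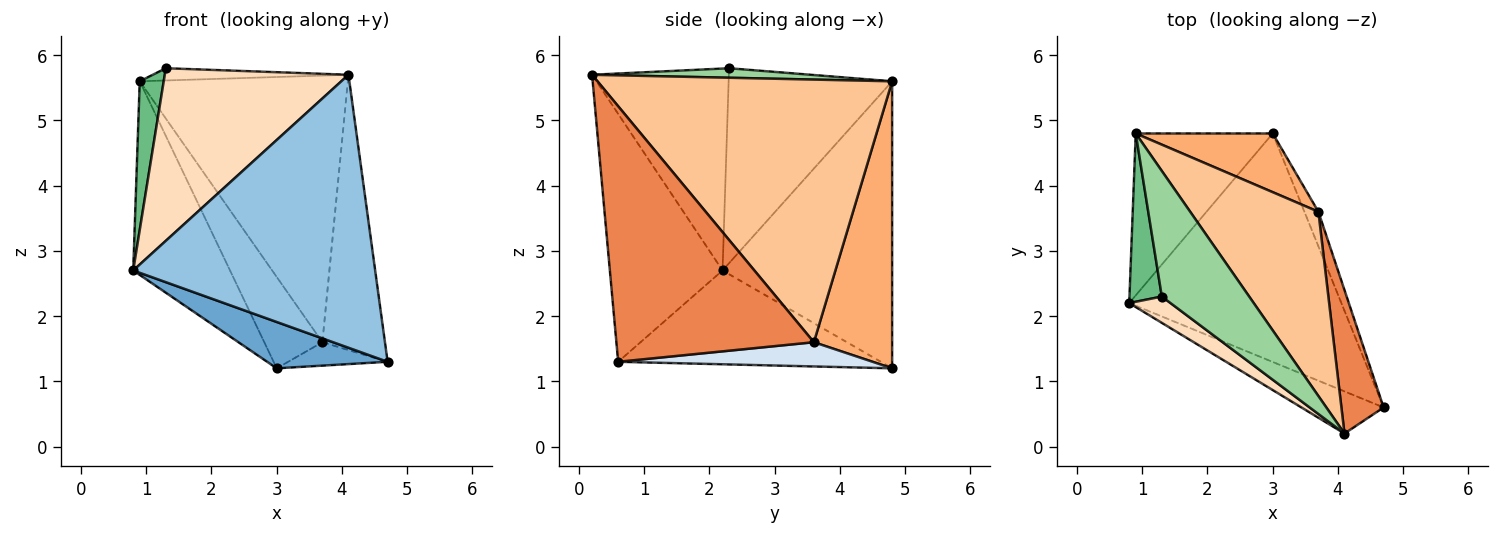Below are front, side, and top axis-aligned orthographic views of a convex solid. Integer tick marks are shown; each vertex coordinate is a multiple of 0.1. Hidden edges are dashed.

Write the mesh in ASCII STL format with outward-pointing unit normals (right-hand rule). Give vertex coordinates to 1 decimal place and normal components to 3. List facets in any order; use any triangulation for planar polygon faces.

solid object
 facet normal -0.398 -0.182 -0.899
  outer loop
   vertex 3.0 4.8 1.2
   vertex 4.7 0.6 1.3
   vertex 0.8 2.2 2.7
  endloop
 endfacet
 facet normal -0.418 -0.898 -0.139
  outer loop
   vertex 4.1 0.2 5.7
   vertex 0.8 2.2 2.7
   vertex 4.7 0.6 1.3
  endloop
 endfacet
 facet normal -0.802 0.458 -0.383
  outer loop
   vertex 0.9 4.8 5.6
   vertex 3.0 4.8 1.2
   vertex 0.8 2.2 2.7
  endloop
 endfacet
 facet normal 0.820 0.321 -0.473
  outer loop
   vertex 3.7 3.6 1.6
   vertex 4.7 0.6 1.3
   vertex 3.0 4.8 1.2
  endloop
 endfacet
 facet normal 0.942 0.298 0.156
  outer loop
   vertex 3.7 3.6 1.6
   vertex 4.1 0.2 5.7
   vertex 4.7 0.6 1.3
  endloop
 endfacet
 facet normal 0.750 0.557 0.358
  outer loop
   vertex 3.7 3.6 1.6
   vertex 3.0 4.8 1.2
   vertex 0.9 4.8 5.6
  endloop
 endfacet
 facet normal 0.759 0.536 0.370
  outer loop
   vertex 3.7 3.6 1.6
   vertex 0.9 4.8 5.6
   vertex 4.1 0.2 5.7
  endloop
 endfacet
 facet normal -0.593 -0.796 0.121
  outer loop
   vertex 1.3 2.3 5.8
   vertex 0.8 2.2 2.7
   vertex 4.1 0.2 5.7
  endloop
 endfacet
 facet normal -0.976 -0.143 0.162
  outer loop
   vertex 1.3 2.3 5.8
   vertex 0.9 4.8 5.6
   vertex 0.8 2.2 2.7
  endloop
 endfacet
 facet normal 0.108 0.096 0.990
  outer loop
   vertex 1.3 2.3 5.8
   vertex 4.1 0.2 5.7
   vertex 0.9 4.8 5.6
  endloop
 endfacet
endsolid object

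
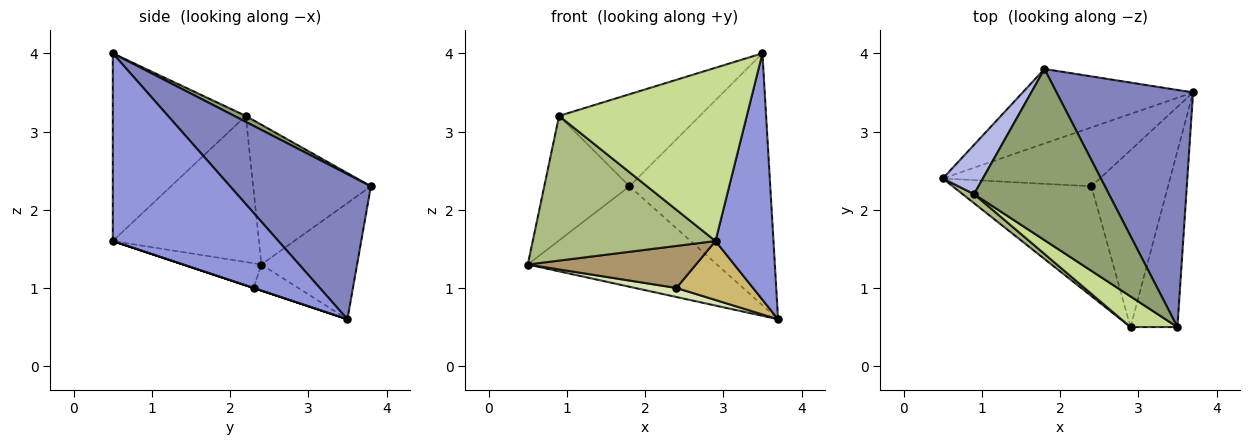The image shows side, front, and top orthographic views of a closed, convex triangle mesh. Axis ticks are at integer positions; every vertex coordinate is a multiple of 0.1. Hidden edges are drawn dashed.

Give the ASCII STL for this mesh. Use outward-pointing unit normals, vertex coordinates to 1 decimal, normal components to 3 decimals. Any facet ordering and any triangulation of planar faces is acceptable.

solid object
 facet normal -0.376 0.744 -0.552
  outer loop
   vertex 1.8 3.8 2.3
   vertex 3.7 3.5 0.6
   vertex 0.5 2.4 1.3
  endloop
 endfacet
 facet normal 0.589 0.589 0.554
  outer loop
   vertex 1.8 3.8 2.3
   vertex 3.5 0.5 4.0
   vertex 3.7 3.5 0.6
  endloop
 endfacet
 facet normal 0.919 -0.322 -0.230
  outer loop
   vertex 2.9 0.5 1.6
   vertex 3.7 3.5 0.6
   vertex 3.5 0.5 4.0
  endloop
 endfacet
 facet normal -0.789 0.571 0.226
  outer loop
   vertex 0.9 2.2 3.2
   vertex 1.8 3.8 2.3
   vertex 0.5 2.4 1.3
  endloop
 endfacet
 facet normal 0.039 0.473 0.880
  outer loop
   vertex 0.9 2.2 3.2
   vertex 3.5 0.5 4.0
   vertex 1.8 3.8 2.3
  endloop
 endfacet
 facet normal -0.624 -0.780 0.049
  outer loop
   vertex 0.9 2.2 3.2
   vertex 0.5 2.4 1.3
   vertex 2.9 0.5 1.6
  endloop
 endfacet
 facet normal -0.572 -0.808 0.143
  outer loop
   vertex 0.9 2.2 3.2
   vertex 2.9 0.5 1.6
   vertex 3.5 0.5 4.0
  endloop
 endfacet
 facet normal -0.162 -0.150 -0.975
  outer loop
   vertex 2.4 2.3 1.0
   vertex 0.5 2.4 1.3
   vertex 3.7 3.5 0.6
  endloop
 endfacet
 facet normal -0.164 -0.353 -0.921
  outer loop
   vertex 2.4 2.3 1.0
   vertex 2.9 0.5 1.6
   vertex 0.5 2.4 1.3
  endloop
 endfacet
 facet normal 0.000 -0.316 -0.949
  outer loop
   vertex 2.4 2.3 1.0
   vertex 3.7 3.5 0.6
   vertex 2.9 0.5 1.6
  endloop
 endfacet
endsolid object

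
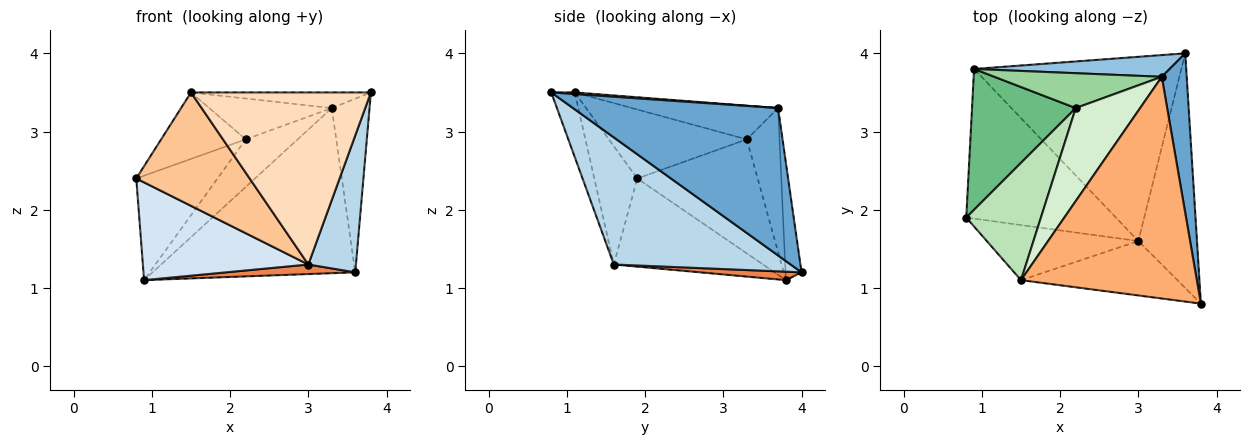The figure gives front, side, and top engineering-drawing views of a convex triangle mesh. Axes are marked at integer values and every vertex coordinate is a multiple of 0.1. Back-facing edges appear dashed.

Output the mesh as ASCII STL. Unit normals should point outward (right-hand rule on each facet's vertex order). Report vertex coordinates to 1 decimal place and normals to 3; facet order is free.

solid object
 facet normal 0.970 0.179 0.164
  outer loop
   vertex 3.3 3.7 3.3
   vertex 3.8 0.8 3.5
   vertex 3.6 4.0 1.2
  endloop
 endfacet
 facet normal -0.078 0.988 0.130
  outer loop
   vertex 3.3 3.7 3.3
   vertex 3.6 4.0 1.2
   vertex 0.9 3.8 1.1
  endloop
 endfacet
 facet normal 0.882 -0.237 -0.407
  outer loop
   vertex 3.0 1.6 1.3
   vertex 3.6 4.0 1.2
   vertex 3.8 0.8 3.5
  endloop
 endfacet
 facet normal -0.442 -0.490 -0.751
  outer loop
   vertex 3.0 1.6 1.3
   vertex 0.8 1.9 2.4
   vertex 0.9 3.8 1.1
  endloop
 endfacet
 facet normal 0.041 -0.052 -0.998
  outer loop
   vertex 3.0 1.6 1.3
   vertex 0.9 3.8 1.1
   vertex 3.6 4.0 1.2
  endloop
 endfacet
 facet normal 0.009 0.070 0.997
  outer loop
   vertex 1.5 1.1 3.5
   vertex 3.8 0.8 3.5
   vertex 3.3 3.7 3.3
  endloop
 endfacet
 facet normal -0.323 -0.851 -0.414
  outer loop
   vertex 1.5 1.1 3.5
   vertex 0.8 1.9 2.4
   vertex 3.0 1.6 1.3
  endloop
 endfacet
 facet normal -0.123 -0.946 -0.299
  outer loop
   vertex 1.5 1.1 3.5
   vertex 3.0 1.6 1.3
   vertex 3.8 0.8 3.5
  endloop
 endfacet
 facet normal -0.662 0.447 0.602
  outer loop
   vertex 2.2 3.3 2.9
   vertex 0.9 3.8 1.1
   vertex 0.8 1.9 2.4
  endloop
 endfacet
 facet normal -0.453 0.719 0.527
  outer loop
   vertex 2.2 3.3 2.9
   vertex 3.3 3.7 3.3
   vertex 0.9 3.8 1.1
  endloop
 endfacet
 facet normal -0.626 0.384 0.678
  outer loop
   vertex 2.2 3.3 2.9
   vertex 0.8 1.9 2.4
   vertex 1.5 1.1 3.5
  endloop
 endfacet
 facet normal -0.432 0.363 0.826
  outer loop
   vertex 2.2 3.3 2.9
   vertex 1.5 1.1 3.5
   vertex 3.3 3.7 3.3
  endloop
 endfacet
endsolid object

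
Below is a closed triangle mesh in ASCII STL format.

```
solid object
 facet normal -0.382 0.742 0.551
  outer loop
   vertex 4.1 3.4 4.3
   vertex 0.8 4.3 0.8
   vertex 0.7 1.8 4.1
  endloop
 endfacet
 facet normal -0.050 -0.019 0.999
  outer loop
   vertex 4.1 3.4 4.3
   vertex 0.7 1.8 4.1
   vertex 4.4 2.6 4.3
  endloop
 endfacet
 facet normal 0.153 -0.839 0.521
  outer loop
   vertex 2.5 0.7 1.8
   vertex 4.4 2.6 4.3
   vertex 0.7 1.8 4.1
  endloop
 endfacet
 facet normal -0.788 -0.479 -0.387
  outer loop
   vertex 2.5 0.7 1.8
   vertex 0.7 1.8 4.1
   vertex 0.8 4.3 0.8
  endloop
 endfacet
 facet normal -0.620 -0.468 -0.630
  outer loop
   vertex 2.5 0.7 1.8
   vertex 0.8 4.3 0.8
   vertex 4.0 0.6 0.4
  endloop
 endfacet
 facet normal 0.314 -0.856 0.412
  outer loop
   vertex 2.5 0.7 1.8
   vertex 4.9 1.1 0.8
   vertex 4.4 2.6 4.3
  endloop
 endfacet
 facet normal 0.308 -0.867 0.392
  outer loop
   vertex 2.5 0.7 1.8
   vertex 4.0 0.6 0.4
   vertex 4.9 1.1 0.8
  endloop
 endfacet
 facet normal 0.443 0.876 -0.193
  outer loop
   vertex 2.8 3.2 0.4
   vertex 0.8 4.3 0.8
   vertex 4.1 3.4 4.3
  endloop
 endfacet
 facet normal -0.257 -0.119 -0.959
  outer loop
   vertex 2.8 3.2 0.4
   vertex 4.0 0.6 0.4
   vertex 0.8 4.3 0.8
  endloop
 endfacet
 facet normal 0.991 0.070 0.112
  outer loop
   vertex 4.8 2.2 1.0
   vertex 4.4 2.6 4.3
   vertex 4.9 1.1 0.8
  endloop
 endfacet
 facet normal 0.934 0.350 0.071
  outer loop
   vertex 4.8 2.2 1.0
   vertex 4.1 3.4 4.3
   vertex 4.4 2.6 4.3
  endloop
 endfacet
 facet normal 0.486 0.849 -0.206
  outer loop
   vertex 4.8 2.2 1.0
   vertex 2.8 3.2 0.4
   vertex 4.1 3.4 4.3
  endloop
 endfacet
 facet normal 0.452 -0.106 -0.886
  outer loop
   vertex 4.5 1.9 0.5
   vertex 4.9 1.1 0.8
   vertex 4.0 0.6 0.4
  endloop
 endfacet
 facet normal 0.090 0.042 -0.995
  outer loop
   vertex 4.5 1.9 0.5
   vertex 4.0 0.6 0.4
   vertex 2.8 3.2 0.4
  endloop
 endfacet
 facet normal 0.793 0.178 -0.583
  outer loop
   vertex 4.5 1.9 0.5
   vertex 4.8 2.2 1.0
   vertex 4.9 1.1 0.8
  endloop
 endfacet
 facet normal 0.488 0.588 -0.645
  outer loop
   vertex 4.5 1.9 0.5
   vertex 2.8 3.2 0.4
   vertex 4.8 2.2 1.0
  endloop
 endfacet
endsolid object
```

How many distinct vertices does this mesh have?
10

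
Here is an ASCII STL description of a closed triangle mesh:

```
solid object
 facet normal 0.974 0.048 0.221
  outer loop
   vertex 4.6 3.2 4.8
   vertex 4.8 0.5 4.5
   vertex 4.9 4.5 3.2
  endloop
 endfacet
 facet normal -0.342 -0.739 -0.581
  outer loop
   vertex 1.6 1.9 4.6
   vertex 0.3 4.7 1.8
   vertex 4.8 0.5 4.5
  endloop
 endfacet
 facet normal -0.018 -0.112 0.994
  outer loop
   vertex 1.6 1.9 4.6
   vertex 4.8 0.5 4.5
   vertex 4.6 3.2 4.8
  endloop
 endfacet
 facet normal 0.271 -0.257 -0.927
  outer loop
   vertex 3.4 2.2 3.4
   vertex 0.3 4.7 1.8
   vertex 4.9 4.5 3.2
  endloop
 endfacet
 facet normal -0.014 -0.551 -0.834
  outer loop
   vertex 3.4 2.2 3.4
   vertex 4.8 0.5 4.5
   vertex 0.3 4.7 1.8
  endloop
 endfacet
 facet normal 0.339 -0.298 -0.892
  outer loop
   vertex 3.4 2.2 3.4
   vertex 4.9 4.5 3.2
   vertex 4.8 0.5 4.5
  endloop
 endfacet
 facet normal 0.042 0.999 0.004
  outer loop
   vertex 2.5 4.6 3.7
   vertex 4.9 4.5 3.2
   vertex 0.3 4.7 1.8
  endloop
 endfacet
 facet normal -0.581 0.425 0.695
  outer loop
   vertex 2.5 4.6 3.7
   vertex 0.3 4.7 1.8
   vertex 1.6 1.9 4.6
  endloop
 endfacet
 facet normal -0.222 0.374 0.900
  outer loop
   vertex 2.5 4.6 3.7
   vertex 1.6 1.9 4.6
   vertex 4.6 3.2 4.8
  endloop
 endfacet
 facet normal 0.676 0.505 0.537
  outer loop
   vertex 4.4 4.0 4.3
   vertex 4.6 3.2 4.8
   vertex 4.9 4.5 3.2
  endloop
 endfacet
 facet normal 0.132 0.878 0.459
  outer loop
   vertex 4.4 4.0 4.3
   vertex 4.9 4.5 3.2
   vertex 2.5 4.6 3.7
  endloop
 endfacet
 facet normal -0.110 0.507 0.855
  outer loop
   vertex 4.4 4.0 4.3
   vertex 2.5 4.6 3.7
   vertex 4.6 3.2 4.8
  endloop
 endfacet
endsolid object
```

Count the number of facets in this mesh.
12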